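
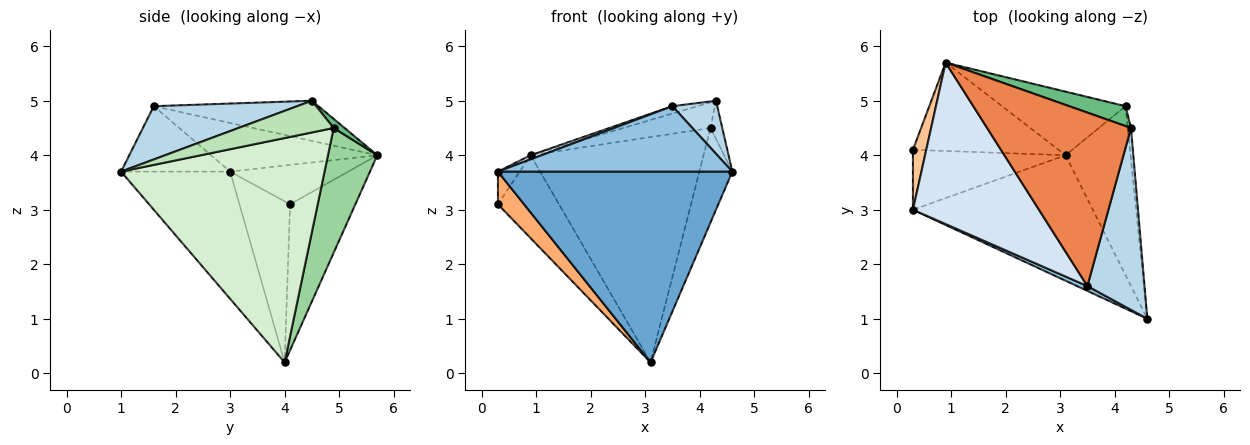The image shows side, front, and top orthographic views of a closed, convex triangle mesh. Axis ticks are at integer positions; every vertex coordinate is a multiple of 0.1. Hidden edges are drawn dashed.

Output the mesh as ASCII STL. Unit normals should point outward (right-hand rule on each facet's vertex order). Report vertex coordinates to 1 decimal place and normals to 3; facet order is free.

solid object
 facet normal -0.362 -0.779 -0.512
  outer loop
   vertex 3.1 4.0 0.2
   vertex 4.6 1.0 3.7
   vertex 0.3 3.0 3.7
  endloop
 endfacet
 facet normal -0.421 -0.905 0.067
  outer loop
   vertex 3.5 1.6 4.9
   vertex 0.3 3.0 3.7
   vertex 4.6 1.0 3.7
  endloop
 endfacet
 facet normal 0.667 -0.209 0.715
  outer loop
   vertex 3.5 1.6 4.9
   vertex 4.6 1.0 3.7
   vertex 4.3 4.5 5.0
  endloop
 endfacet
 facet normal -0.360 -0.024 0.933
  outer loop
   vertex 3.5 1.6 4.9
   vertex 0.9 5.7 4.0
   vertex 0.3 3.0 3.7
  endloop
 endfacet
 facet normal -0.269 0.041 0.962
  outer loop
   vertex 3.5 1.6 4.9
   vertex 4.3 4.5 5.0
   vertex 0.9 5.7 4.0
  endloop
 endfacet
 facet normal -0.680 -0.351 -0.644
  outer loop
   vertex 0.3 4.1 3.1
   vertex 3.1 4.0 0.2
   vertex 0.3 3.0 3.7
  endloop
 endfacet
 facet normal -0.933 0.172 0.316
  outer loop
   vertex 0.3 4.1 3.1
   vertex 0.3 3.0 3.7
   vertex 0.9 5.7 4.0
  endloop
 endfacet
 facet normal -0.590 0.552 -0.589
  outer loop
   vertex 0.3 4.1 3.1
   vertex 0.9 5.7 4.0
   vertex 3.1 4.0 0.2
  endloop
 endfacet
 facet normal 0.098 0.787 0.610
  outer loop
   vertex 4.2 4.9 4.5
   vertex 0.9 5.7 4.0
   vertex 4.3 4.5 5.0
  endloop
 endfacet
 facet normal 0.265 0.928 -0.262
  outer loop
   vertex 4.2 4.9 4.5
   vertex 3.1 4.0 0.2
   vertex 0.9 5.7 4.0
  endloop
 endfacet
 facet normal 0.987 0.122 -0.100
  outer loop
   vertex 4.2 4.9 4.5
   vertex 4.3 4.5 5.0
   vertex 4.6 1.0 3.7
  endloop
 endfacet
 facet normal 0.949 0.154 -0.275
  outer loop
   vertex 4.2 4.9 4.5
   vertex 4.6 1.0 3.7
   vertex 3.1 4.0 0.2
  endloop
 endfacet
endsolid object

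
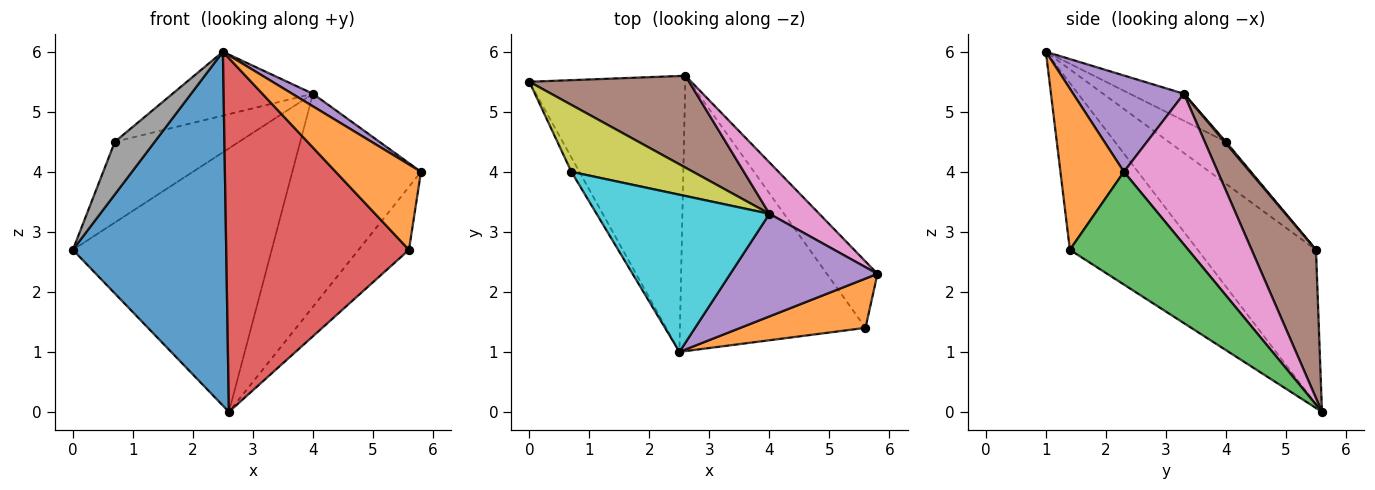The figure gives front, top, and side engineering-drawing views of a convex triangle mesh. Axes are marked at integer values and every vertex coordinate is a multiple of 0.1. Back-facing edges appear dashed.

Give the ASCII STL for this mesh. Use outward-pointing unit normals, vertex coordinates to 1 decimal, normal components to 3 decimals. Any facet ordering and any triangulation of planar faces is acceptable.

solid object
 facet normal -0.520 -0.674 -0.525
  outer loop
   vertex 2.6 5.6 0.0
   vertex 2.5 1.0 6.0
   vertex 0.0 5.5 2.7
  endloop
 endfacet
 facet normal 0.542 -0.728 0.421
  outer loop
   vertex 5.6 1.4 2.7
   vertex 5.8 2.3 4.0
   vertex 2.5 1.0 6.0
  endloop
 endfacet
 facet normal 0.850 0.362 -0.382
  outer loop
   vertex 5.6 1.4 2.7
   vertex 2.6 5.6 0.0
   vertex 5.8 2.3 4.0
  endloop
 endfacet
 facet normal -0.483 -0.691 -0.538
  outer loop
   vertex 5.6 1.4 2.7
   vertex 2.5 1.0 6.0
   vertex 2.6 5.6 0.0
  endloop
 endfacet
 facet normal 0.545 -0.102 0.832
  outer loop
   vertex 4.0 3.3 5.3
   vertex 2.5 1.0 6.0
   vertex 5.8 2.3 4.0
  endloop
 endfacet
 facet normal 0.292 0.903 0.315
  outer loop
   vertex 4.0 3.3 5.3
   vertex 2.6 5.6 0.0
   vertex 0.0 5.5 2.7
  endloop
 endfacet
 facet normal 0.579 0.793 0.191
  outer loop
   vertex 4.0 3.3 5.3
   vertex 5.8 2.3 4.0
   vertex 2.6 5.6 0.0
  endloop
 endfacet
 facet normal -0.811 -0.564 -0.155
  outer loop
   vertex 0.7 4.0 4.5
   vertex 0.0 5.5 2.7
   vertex 2.5 1.0 6.0
  endloop
 endfacet
 facet normal 0.009 0.770 0.638
  outer loop
   vertex 0.7 4.0 4.5
   vertex 4.0 3.3 5.3
   vertex 0.0 5.5 2.7
  endloop
 endfacet
 facet normal -0.143 0.372 0.917
  outer loop
   vertex 0.7 4.0 4.5
   vertex 2.5 1.0 6.0
   vertex 4.0 3.3 5.3
  endloop
 endfacet
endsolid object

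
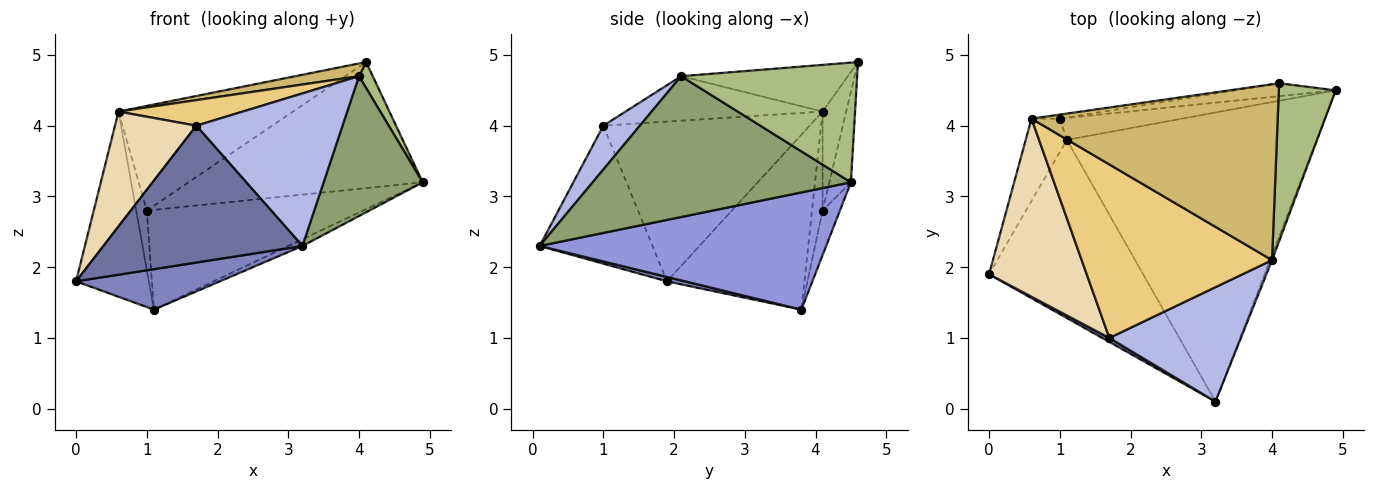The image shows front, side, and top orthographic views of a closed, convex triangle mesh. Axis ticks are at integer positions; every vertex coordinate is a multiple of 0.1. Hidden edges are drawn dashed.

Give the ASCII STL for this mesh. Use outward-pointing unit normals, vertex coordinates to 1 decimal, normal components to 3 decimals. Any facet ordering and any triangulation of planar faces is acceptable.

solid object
 facet normal -0.493 -0.870 0.025
  outer loop
   vertex 1.7 1.0 4.0
   vertex 0.0 1.9 1.8
   vertex 3.2 0.1 2.3
  endloop
 endfacet
 facet normal 0.028 -0.221 -0.975
  outer loop
   vertex 1.1 3.8 1.4
   vertex 3.2 0.1 2.3
   vertex 0.0 1.9 1.8
  endloop
 endfacet
 facet normal 0.425 0.021 -0.905
  outer loop
   vertex 1.1 3.8 1.4
   vertex 4.9 4.5 3.2
   vertex 3.2 0.1 2.3
  endloop
 endfacet
 facet normal 0.196 -0.784 0.588
  outer loop
   vertex 4.0 2.1 4.7
   vertex 1.7 1.0 4.0
   vertex 3.2 0.1 2.3
  endloop
 endfacet
 facet normal 0.934 -0.358 -0.013
  outer loop
   vertex 4.0 2.1 4.7
   vertex 3.2 0.1 2.3
   vertex 4.9 4.5 3.2
  endloop
 endfacet
 facet normal 0.901 -0.070 0.428
  outer loop
   vertex 4.0 2.1 4.7
   vertex 4.9 4.5 3.2
   vertex 4.1 4.6 4.9
  endloop
 endfacet
 facet normal -0.091 0.991 -0.101
  outer loop
   vertex 1.0 4.1 2.8
   vertex 4.1 4.6 4.9
   vertex 4.9 4.5 3.2
  endloop
 endfacet
 facet normal -0.078 0.974 -0.214
  outer loop
   vertex 1.0 4.1 2.8
   vertex 4.9 4.5 3.2
   vertex 1.1 3.8 1.4
  endloop
 endfacet
 facet normal -0.134 0.990 -0.038
  outer loop
   vertex 0.6 4.1 4.2
   vertex 4.1 4.6 4.9
   vertex 1.0 4.1 2.8
  endloop
 endfacet
 facet normal -0.186 -0.071 0.980
  outer loop
   vertex 0.6 4.1 4.2
   vertex 4.0 2.1 4.7
   vertex 4.1 4.6 4.9
  endloop
 endfacet
 facet normal -0.225 -0.142 0.964
  outer loop
   vertex 0.6 4.1 4.2
   vertex 1.7 1.0 4.0
   vertex 4.0 2.1 4.7
  endloop
 endfacet
 facet normal -0.809 -0.319 0.494
  outer loop
   vertex 0.6 4.1 4.2
   vertex 0.0 1.9 1.8
   vertex 1.7 1.0 4.0
  endloop
 endfacet
 facet normal -0.865 0.458 -0.204
  outer loop
   vertex 0.6 4.1 4.2
   vertex 1.1 3.8 1.4
   vertex 0.0 1.9 1.8
  endloop
 endfacet
 facet normal -0.693 0.693 -0.198
  outer loop
   vertex 0.6 4.1 4.2
   vertex 1.0 4.1 2.8
   vertex 1.1 3.8 1.4
  endloop
 endfacet
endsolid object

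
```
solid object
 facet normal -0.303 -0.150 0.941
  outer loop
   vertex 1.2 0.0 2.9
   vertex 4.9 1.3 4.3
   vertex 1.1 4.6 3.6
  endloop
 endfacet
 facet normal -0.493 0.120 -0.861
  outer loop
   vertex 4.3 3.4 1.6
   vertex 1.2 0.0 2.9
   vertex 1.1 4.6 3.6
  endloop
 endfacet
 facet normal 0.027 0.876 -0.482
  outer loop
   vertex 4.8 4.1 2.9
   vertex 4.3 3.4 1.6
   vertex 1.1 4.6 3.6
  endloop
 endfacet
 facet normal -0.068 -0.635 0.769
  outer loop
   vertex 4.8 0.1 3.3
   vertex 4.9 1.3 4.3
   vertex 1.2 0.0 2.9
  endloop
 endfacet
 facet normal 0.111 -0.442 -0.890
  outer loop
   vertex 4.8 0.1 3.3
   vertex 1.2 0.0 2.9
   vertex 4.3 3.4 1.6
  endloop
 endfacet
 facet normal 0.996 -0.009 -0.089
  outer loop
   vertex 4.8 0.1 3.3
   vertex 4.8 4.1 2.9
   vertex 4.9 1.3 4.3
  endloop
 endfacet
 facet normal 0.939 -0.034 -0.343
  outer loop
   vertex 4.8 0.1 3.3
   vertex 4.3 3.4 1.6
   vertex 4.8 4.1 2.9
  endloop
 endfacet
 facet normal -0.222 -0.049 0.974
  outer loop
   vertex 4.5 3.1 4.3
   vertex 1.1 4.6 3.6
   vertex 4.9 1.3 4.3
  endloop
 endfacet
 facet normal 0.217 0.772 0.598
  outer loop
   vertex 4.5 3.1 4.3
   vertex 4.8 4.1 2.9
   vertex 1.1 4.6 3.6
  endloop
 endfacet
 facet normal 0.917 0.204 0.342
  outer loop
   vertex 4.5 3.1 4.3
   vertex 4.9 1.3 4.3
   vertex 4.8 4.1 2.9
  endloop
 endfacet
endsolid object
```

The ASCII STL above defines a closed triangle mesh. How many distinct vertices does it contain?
7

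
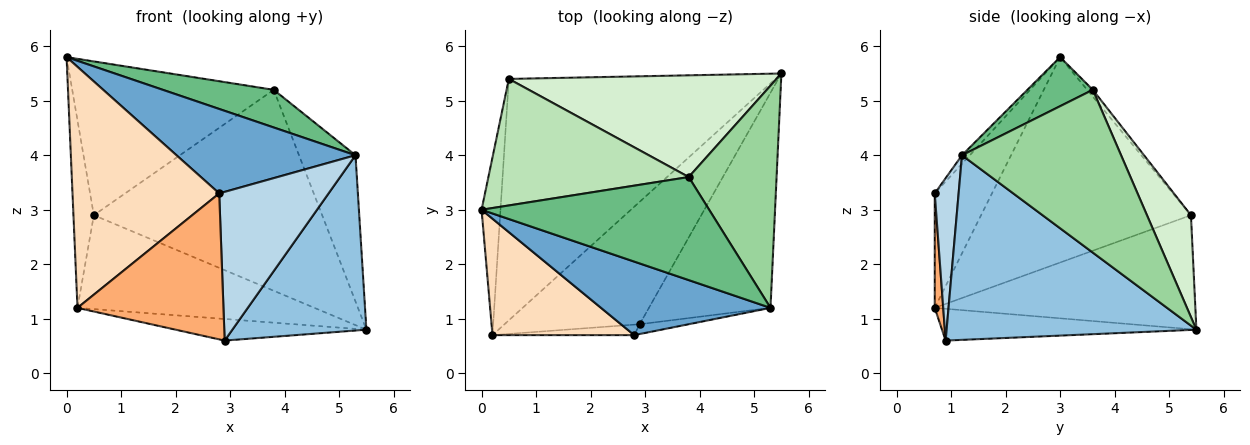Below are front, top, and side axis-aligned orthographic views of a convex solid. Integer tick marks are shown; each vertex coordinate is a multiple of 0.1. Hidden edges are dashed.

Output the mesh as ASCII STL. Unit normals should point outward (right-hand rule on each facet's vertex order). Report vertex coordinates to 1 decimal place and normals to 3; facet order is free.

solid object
 facet normal -0.033 -0.754 0.656
  outer loop
   vertex 5.3 1.2 4.0
   vertex 0.0 3.0 5.8
   vertex 2.8 0.7 3.3
  endloop
 endfacet
 facet normal 0.762 -0.409 -0.502
  outer loop
   vertex 5.3 1.2 4.0
   vertex 2.9 0.9 0.6
   vertex 5.5 5.5 0.8
  endloop
 endfacet
 facet normal 0.213 -0.975 -0.064
  outer loop
   vertex 5.3 1.2 4.0
   vertex 2.8 0.7 3.3
   vertex 2.9 0.9 0.6
  endloop
 endfacet
 facet normal -0.226 0.169 -0.959
  outer loop
   vertex 0.2 0.7 1.2
   vertex 5.5 5.5 0.8
   vertex 2.9 0.9 0.6
  endloop
 endfacet
 facet normal -0.370 0.337 -0.866
  outer loop
   vertex 0.2 0.7 1.2
   vertex 0.5 5.4 2.9
   vertex 5.5 5.5 0.8
  endloop
 endfacet
 facet normal 0.058 -0.996 -0.072
  outer loop
   vertex 0.2 0.7 1.2
   vertex 2.9 0.9 0.6
   vertex 2.8 0.7 3.3
  endloop
 endfacet
 facet normal -0.991 0.096 -0.091
  outer loop
   vertex 0.2 0.7 1.2
   vertex 0.0 3.0 5.8
   vertex 0.5 5.4 2.9
  endloop
 endfacet
 facet normal -0.331 -0.850 0.410
  outer loop
   vertex 0.2 0.7 1.2
   vertex 2.8 0.7 3.3
   vertex 0.0 3.0 5.8
  endloop
 endfacet
 facet normal 0.198 -0.336 0.921
  outer loop
   vertex 3.8 3.6 5.2
   vertex 0.0 3.0 5.8
   vertex 5.3 1.2 4.0
  endloop
 endfacet
 facet normal 0.840 0.298 0.453
  outer loop
   vertex 3.8 3.6 5.2
   vertex 5.3 1.2 4.0
   vertex 5.5 5.5 0.8
  endloop
 endfacet
 facet normal -0.022 0.772 0.635
  outer loop
   vertex 3.8 3.6 5.2
   vertex 0.5 5.4 2.9
   vertex 0.0 3.0 5.8
  endloop
 endfacet
 facet normal 0.169 0.879 0.445
  outer loop
   vertex 3.8 3.6 5.2
   vertex 5.5 5.5 0.8
   vertex 0.5 5.4 2.9
  endloop
 endfacet
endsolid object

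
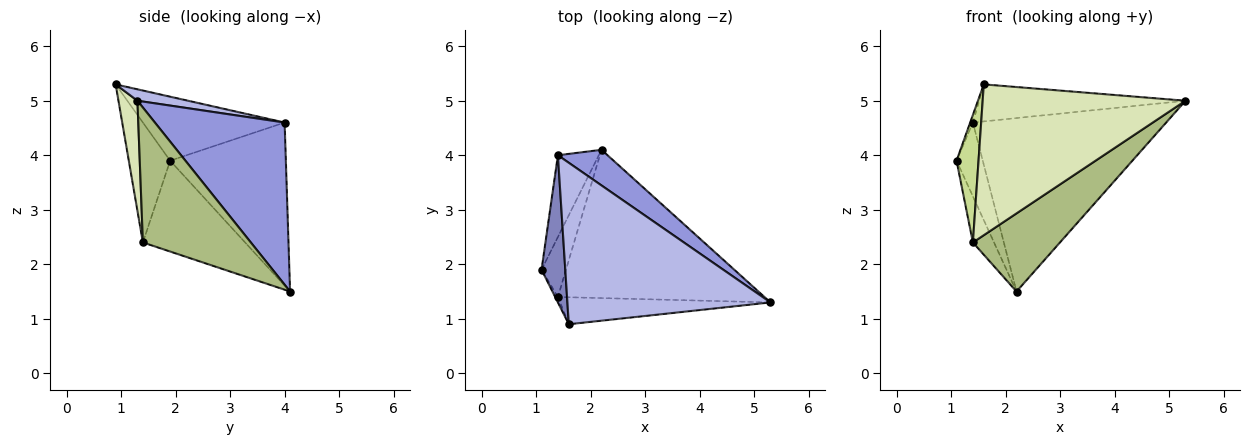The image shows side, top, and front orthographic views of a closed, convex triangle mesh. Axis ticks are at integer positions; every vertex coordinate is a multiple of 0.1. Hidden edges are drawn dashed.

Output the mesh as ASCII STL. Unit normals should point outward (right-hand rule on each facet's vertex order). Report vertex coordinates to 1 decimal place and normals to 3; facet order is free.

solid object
 facet normal -0.947 0.215 -0.238
  outer loop
   vertex 1.4 4.0 4.6
   vertex 2.2 4.1 1.5
   vertex 1.1 1.9 3.9
  endloop
 endfacet
 facet normal -0.937 0.018 0.348
  outer loop
   vertex 1.4 4.0 4.6
   vertex 1.1 1.9 3.9
   vertex 1.6 0.9 5.3
  endloop
 endfacet
 facet normal 0.549 0.818 0.168
  outer loop
   vertex 1.4 4.0 4.6
   vertex 5.3 1.3 5.0
   vertex 2.2 4.1 1.5
  endloop
 endfacet
 facet normal 0.055 0.223 0.973
  outer loop
   vertex 1.4 4.0 4.6
   vertex 1.6 0.9 5.3
   vertex 5.3 1.3 5.0
  endloop
 endfacet
 facet normal -0.947 0.196 -0.255
  outer loop
   vertex 1.4 1.4 2.4
   vertex 1.1 1.9 3.9
   vertex 2.2 4.1 1.5
  endloop
 endfacet
 facet normal 0.500 -0.404 -0.766
  outer loop
   vertex 1.4 1.4 2.4
   vertex 2.2 4.1 1.5
   vertex 5.3 1.3 5.0
  endloop
 endfacet
 facet normal -0.883 -0.469 -0.020
  outer loop
   vertex 1.4 1.4 2.4
   vertex 1.6 0.9 5.3
   vertex 1.1 1.9 3.9
  endloop
 endfacet
 facet normal 0.092 -0.980 -0.175
  outer loop
   vertex 1.4 1.4 2.4
   vertex 5.3 1.3 5.0
   vertex 1.6 0.9 5.3
  endloop
 endfacet
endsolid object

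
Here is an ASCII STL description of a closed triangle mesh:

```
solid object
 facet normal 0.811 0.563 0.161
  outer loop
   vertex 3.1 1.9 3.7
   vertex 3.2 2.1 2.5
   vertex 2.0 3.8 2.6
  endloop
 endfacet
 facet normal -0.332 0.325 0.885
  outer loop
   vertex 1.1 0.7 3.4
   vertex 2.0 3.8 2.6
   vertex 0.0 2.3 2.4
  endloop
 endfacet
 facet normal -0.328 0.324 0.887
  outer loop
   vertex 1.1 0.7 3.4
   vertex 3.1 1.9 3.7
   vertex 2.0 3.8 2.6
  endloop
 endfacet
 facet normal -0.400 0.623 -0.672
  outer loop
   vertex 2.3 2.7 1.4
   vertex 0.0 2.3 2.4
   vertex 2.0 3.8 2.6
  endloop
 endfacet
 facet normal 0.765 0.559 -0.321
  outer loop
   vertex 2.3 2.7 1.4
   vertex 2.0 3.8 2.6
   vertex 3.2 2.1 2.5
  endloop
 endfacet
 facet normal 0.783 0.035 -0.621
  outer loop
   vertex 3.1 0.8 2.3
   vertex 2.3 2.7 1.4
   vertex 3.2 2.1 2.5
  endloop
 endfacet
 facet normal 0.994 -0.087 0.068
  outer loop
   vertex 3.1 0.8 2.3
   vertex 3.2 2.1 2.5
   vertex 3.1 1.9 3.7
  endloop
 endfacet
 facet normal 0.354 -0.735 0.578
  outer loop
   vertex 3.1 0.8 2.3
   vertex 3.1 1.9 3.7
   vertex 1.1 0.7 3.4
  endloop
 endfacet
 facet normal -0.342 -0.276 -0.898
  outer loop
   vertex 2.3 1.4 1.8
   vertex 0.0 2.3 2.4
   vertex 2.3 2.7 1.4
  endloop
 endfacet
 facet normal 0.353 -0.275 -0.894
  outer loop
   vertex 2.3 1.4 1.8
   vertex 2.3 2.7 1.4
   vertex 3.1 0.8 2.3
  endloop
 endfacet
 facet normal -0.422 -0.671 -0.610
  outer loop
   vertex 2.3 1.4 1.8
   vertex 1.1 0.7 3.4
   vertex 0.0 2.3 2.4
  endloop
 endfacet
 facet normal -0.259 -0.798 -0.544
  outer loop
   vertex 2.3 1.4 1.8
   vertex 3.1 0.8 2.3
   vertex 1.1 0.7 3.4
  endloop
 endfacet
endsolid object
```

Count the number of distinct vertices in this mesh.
8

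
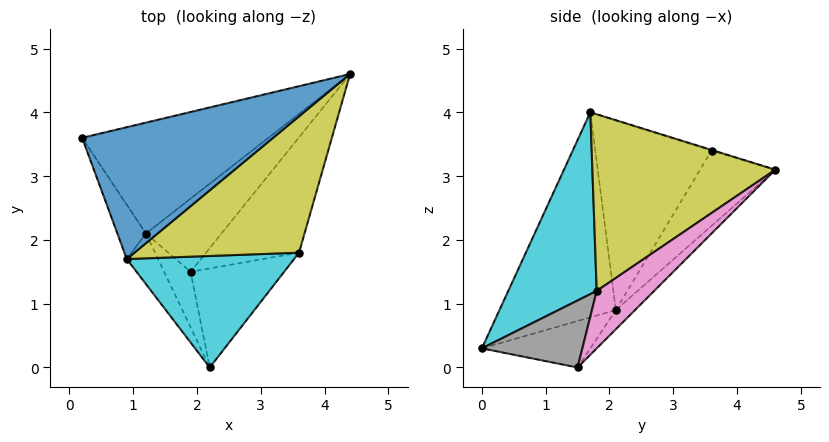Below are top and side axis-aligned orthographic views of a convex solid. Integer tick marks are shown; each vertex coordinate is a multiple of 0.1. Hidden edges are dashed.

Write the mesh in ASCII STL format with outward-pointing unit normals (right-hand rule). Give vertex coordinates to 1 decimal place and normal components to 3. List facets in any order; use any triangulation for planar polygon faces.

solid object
 facet normal -0.003 0.300 0.954
  outer loop
   vertex 0.9 1.7 4.0
   vertex 4.4 4.6 3.1
   vertex 0.2 3.6 3.4
  endloop
 endfacet
 facet normal -0.229 0.792 -0.567
  outer loop
   vertex 1.2 2.1 0.9
   vertex 0.2 3.6 3.4
   vertex 4.4 4.6 3.1
  endloop
 endfacet
 facet normal -0.160 0.759 -0.631
  outer loop
   vertex 1.2 2.1 0.9
   vertex 4.4 4.6 3.1
   vertex 1.9 1.5 0.0
  endloop
 endfacet
 facet normal -0.839 -0.263 -0.477
  outer loop
   vertex 1.2 2.1 0.9
   vertex 1.9 1.5 0.0
   vertex 2.2 0.0 0.3
  endloop
 endfacet
 facet normal -0.915 -0.380 -0.138
  outer loop
   vertex 1.2 2.1 0.9
   vertex 0.9 1.7 4.0
   vertex 0.2 3.6 3.4
  endloop
 endfacet
 facet normal -0.909 -0.393 -0.139
  outer loop
   vertex 1.2 2.1 0.9
   vertex 2.2 0.0 0.3
   vertex 0.9 1.7 4.0
  endloop
 endfacet
 facet normal 0.483 0.393 -0.782
  outer loop
   vertex 3.6 1.8 1.2
   vertex 1.9 1.5 0.0
   vertex 4.4 4.6 3.1
  endloop
 endfacet
 facet normal 0.581 -0.046 -0.812
  outer loop
   vertex 3.6 1.8 1.2
   vertex 2.2 0.0 0.3
   vertex 1.9 1.5 0.0
  endloop
 endfacet
 facet normal 0.607 -0.558 0.566
  outer loop
   vertex 3.6 1.8 1.2
   vertex 4.4 4.6 3.1
   vertex 0.9 1.7 4.0
  endloop
 endfacet
 facet normal 0.544 -0.673 0.501
  outer loop
   vertex 3.6 1.8 1.2
   vertex 0.9 1.7 4.0
   vertex 2.2 0.0 0.3
  endloop
 endfacet
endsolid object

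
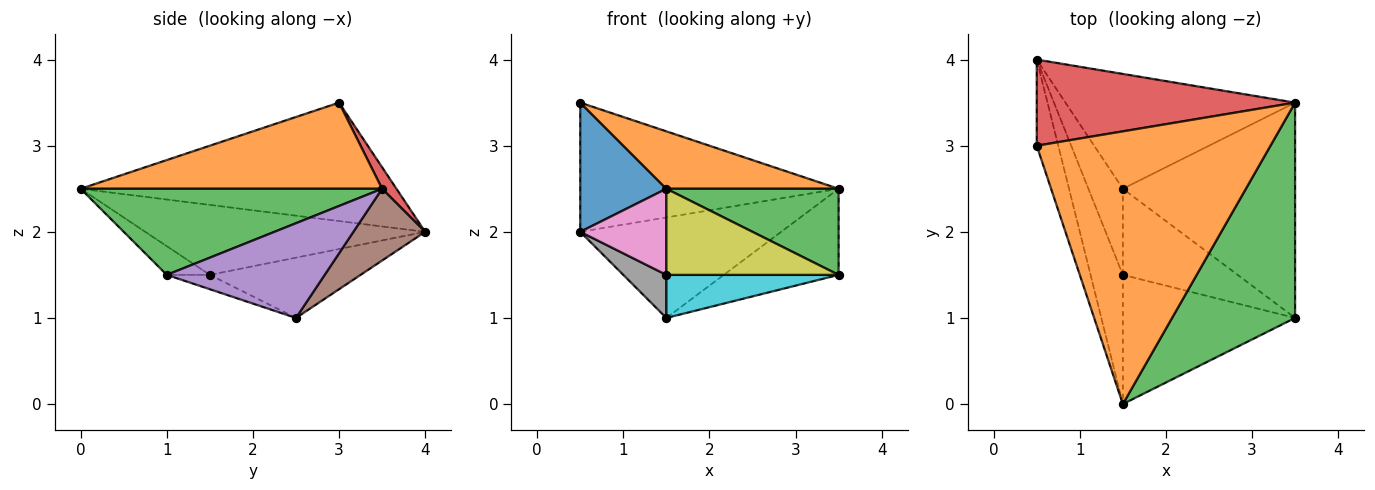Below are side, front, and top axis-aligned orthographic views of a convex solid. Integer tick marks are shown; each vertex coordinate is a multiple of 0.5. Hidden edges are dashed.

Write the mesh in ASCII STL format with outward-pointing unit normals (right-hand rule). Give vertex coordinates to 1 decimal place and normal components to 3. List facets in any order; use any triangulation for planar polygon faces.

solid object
 facet normal -0.950 -0.259 -0.173
  outer loop
   vertex 0.5 4.0 2.0
   vertex 1.5 0.0 2.5
   vertex 0.5 3.0 3.5
  endloop
 endfacet
 facet normal 0.339 -0.194 0.921
  outer loop
   vertex 3.5 3.5 2.5
   vertex 0.5 3.0 3.5
   vertex 1.5 0.0 2.5
  endloop
 endfacet
 facet normal 0.545 -0.311 0.778
  outer loop
   vertex 3.5 3.5 2.5
   vertex 1.5 0.0 2.5
   vertex 3.5 1.0 1.5
  endloop
 endfacet
 facet normal 0.046 0.831 0.554
  outer loop
   vertex 3.5 3.5 2.5
   vertex 0.5 4.0 2.0
   vertex 0.5 3.0 3.5
  endloop
 endfacet
 facet normal 0.455 0.331 -0.827
  outer loop
   vertex 3.5 3.5 2.5
   vertex 3.5 1.0 1.5
   vertex 1.5 2.5 1.0
  endloop
 endfacet
 facet normal 0.229 0.641 -0.733
  outer loop
   vertex 3.5 3.5 2.5
   vertex 1.5 2.5 1.0
   vertex 0.5 4.0 2.0
  endloop
 endfacet
 facet normal -0.874 -0.269 -0.404
  outer loop
   vertex 1.5 1.5 1.5
   vertex 1.5 0.0 2.5
   vertex 0.5 4.0 2.0
  endloop
 endfacet
 facet normal -0.843 -0.241 -0.482
  outer loop
   vertex 1.5 1.5 1.5
   vertex 0.5 4.0 2.0
   vertex 1.5 2.5 1.0
  endloop
 endfacet
 facet normal -0.137 -0.549 -0.824
  outer loop
   vertex 1.5 1.5 1.5
   vertex 3.5 1.0 1.5
   vertex 1.5 0.0 2.5
  endloop
 endfacet
 facet normal -0.111 -0.444 -0.889
  outer loop
   vertex 1.5 1.5 1.5
   vertex 1.5 2.5 1.0
   vertex 3.5 1.0 1.5
  endloop
 endfacet
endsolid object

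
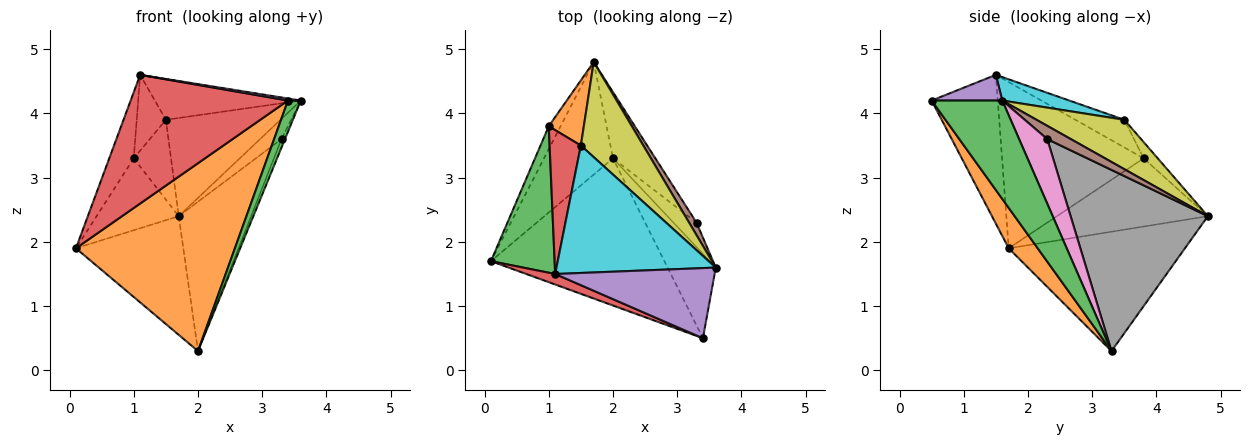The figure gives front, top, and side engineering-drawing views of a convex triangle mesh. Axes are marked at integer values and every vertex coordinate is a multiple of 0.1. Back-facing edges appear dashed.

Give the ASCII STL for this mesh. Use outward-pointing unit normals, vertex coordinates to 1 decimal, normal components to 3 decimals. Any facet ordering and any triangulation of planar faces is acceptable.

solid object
 facet normal -0.766 0.467 -0.443
  outer loop
   vertex 2.0 3.3 0.3
   vertex 0.1 1.7 1.9
   vertex 1.7 4.8 2.4
  endloop
 endfacet
 facet normal 0.142 -0.779 -0.610
  outer loop
   vertex 3.4 0.5 4.2
   vertex 0.1 1.7 1.9
   vertex 2.0 3.3 0.3
  endloop
 endfacet
 facet normal 0.886 -0.161 -0.434
  outer loop
   vertex 3.4 0.5 4.2
   vertex 2.0 3.3 0.3
   vertex 3.6 1.6 4.2
  endloop
 endfacet
 facet normal -0.387 -0.919 0.075
  outer loop
   vertex 3.4 0.5 4.2
   vertex 1.1 1.5 4.6
   vertex 0.1 1.7 1.9
  endloop
 endfacet
 facet normal 0.159 -0.029 0.987
  outer loop
   vertex 3.4 0.5 4.2
   vertex 3.6 1.6 4.2
   vertex 1.1 1.5 4.6
  endloop
 endfacet
 facet normal 0.683 0.621 0.383
  outer loop
   vertex 3.3 2.3 3.6
   vertex 1.7 4.8 2.4
   vertex 3.6 1.6 4.2
  endloop
 endfacet
 facet normal 0.936 0.115 -0.334
  outer loop
   vertex 3.3 2.3 3.6
   vertex 3.6 1.6 4.2
   vertex 2.0 3.3 0.3
  endloop
 endfacet
 facet normal 0.866 0.457 -0.203
  outer loop
   vertex 3.3 2.3 3.6
   vertex 2.0 3.3 0.3
   vertex 1.7 4.8 2.4
  endloop
 endfacet
 facet normal 0.482 0.629 0.610
  outer loop
   vertex 1.5 3.5 3.9
   vertex 3.6 1.6 4.2
   vertex 1.7 4.8 2.4
  endloop
 endfacet
 facet normal 0.139 0.302 0.943
  outer loop
   vertex 1.5 3.5 3.9
   vertex 1.1 1.5 4.6
   vertex 3.6 1.6 4.2
  endloop
 endfacet
 facet normal -0.868 0.472 -0.150
  outer loop
   vertex 1.0 3.8 3.3
   vertex 1.7 4.8 2.4
   vertex 0.1 1.7 1.9
  endloop
 endfacet
 facet normal -0.282 0.743 0.607
  outer loop
   vertex 1.0 3.8 3.3
   vertex 1.5 3.5 3.9
   vertex 1.7 4.8 2.4
  endloop
 endfacet
 facet normal -0.922 0.160 0.353
  outer loop
   vertex 1.0 3.8 3.3
   vertex 0.1 1.7 1.9
   vertex 1.1 1.5 4.6
  endloop
 endfacet
 facet normal -0.616 0.367 0.697
  outer loop
   vertex 1.0 3.8 3.3
   vertex 1.1 1.5 4.6
   vertex 1.5 3.5 3.9
  endloop
 endfacet
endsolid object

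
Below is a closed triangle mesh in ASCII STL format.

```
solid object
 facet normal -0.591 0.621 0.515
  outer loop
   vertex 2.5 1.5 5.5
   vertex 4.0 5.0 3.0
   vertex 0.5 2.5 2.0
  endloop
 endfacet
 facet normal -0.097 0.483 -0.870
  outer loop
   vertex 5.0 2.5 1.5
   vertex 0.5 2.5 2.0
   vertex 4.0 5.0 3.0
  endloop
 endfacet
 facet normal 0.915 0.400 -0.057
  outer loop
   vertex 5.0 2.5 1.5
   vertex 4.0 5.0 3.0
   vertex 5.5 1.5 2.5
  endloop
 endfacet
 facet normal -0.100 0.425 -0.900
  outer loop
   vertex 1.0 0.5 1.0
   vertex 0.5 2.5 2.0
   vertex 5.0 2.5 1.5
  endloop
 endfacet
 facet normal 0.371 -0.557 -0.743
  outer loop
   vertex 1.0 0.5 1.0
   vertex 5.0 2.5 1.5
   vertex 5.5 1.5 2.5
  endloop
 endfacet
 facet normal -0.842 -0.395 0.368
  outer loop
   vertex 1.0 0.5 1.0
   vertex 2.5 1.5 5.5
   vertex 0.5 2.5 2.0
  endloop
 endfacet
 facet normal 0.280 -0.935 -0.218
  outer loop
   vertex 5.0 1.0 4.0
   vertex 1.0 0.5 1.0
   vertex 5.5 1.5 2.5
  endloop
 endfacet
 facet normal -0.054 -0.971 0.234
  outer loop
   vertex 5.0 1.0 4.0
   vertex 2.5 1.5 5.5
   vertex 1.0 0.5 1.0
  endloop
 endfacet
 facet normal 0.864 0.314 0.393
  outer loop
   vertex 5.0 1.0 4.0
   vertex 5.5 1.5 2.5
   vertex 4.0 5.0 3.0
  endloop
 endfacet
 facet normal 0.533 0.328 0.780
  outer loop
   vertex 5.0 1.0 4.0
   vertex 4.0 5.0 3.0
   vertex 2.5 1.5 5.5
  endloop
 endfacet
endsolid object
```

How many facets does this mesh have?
10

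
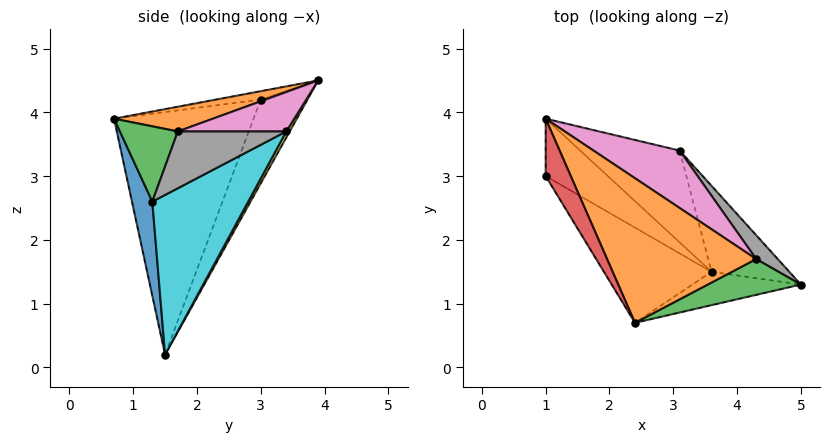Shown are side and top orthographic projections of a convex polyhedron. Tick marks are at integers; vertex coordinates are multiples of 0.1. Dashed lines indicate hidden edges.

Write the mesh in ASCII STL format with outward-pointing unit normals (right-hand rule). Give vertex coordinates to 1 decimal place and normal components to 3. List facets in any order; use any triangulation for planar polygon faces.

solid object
 facet normal 0.143 -0.976 -0.165
  outer loop
   vertex 3.6 1.5 0.2
   vertex 5.0 1.3 2.6
   vertex 2.4 0.7 3.9
  endloop
 endfacet
 facet normal 0.163 -0.113 0.980
  outer loop
   vertex 4.3 1.7 3.7
   vertex 1.0 3.9 4.5
   vertex 2.4 0.7 3.9
  endloop
 endfacet
 facet normal 0.436 -0.720 0.539
  outer loop
   vertex 4.3 1.7 3.7
   vertex 2.4 0.7 3.9
   vertex 5.0 1.3 2.6
  endloop
 endfacet
 facet normal -0.302 -0.302 0.905
  outer loop
   vertex 1.0 3.0 4.2
   vertex 2.4 0.7 3.9
   vertex 1.0 3.9 4.5
  endloop
 endfacet
 facet normal -0.787 0.195 -0.585
  outer loop
   vertex 1.0 3.0 4.2
   vertex 1.0 3.9 4.5
   vertex 3.6 1.5 0.2
  endloop
 endfacet
 facet normal -0.816 -0.450 -0.362
  outer loop
   vertex 1.0 3.0 4.2
   vertex 3.6 1.5 0.2
   vertex 2.4 0.7 3.9
  endloop
 endfacet
 facet normal 0.399 0.282 0.872
  outer loop
   vertex 3.1 3.4 3.7
   vertex 1.0 3.9 4.5
   vertex 4.3 1.7 3.7
  endloop
 endfacet
 facet normal 0.780 0.551 0.296
  outer loop
   vertex 3.1 3.4 3.7
   vertex 4.3 1.7 3.7
   vertex 5.0 1.3 2.6
  endloop
 endfacet
 facet normal 0.029 0.880 -0.474
  outer loop
   vertex 3.1 3.4 3.7
   vertex 3.6 1.5 0.2
   vertex 1.0 3.9 4.5
  endloop
 endfacet
 facet normal 0.622 0.722 -0.303
  outer loop
   vertex 3.1 3.4 3.7
   vertex 5.0 1.3 2.6
   vertex 3.6 1.5 0.2
  endloop
 endfacet
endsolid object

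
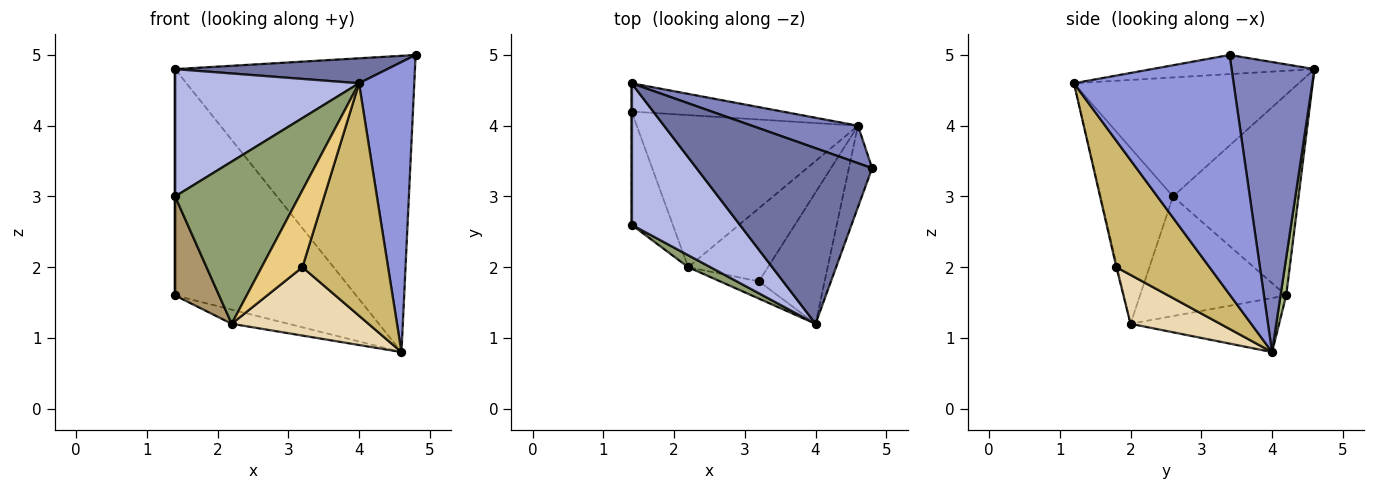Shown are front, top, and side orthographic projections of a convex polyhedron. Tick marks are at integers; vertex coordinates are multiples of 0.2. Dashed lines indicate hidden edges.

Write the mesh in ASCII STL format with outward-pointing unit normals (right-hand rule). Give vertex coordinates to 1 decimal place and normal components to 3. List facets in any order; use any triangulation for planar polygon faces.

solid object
 facet normal -0.107 -0.140 0.984
  outer loop
   vertex 4.0 1.2 4.6
   vertex 4.8 3.4 5.0
   vertex 1.4 4.6 4.8
  endloop
 endfacet
 facet normal 0.324 0.939 0.119
  outer loop
   vertex 4.6 4.0 0.8
   vertex 1.4 4.6 4.8
   vertex 4.8 3.4 5.0
  endloop
 endfacet
 facet normal 0.941 -0.326 -0.091
  outer loop
   vertex 4.6 4.0 0.8
   vertex 4.8 3.4 5.0
   vertex 4.0 1.2 4.6
  endloop
 endfacet
 facet normal -0.633 -0.518 0.575
  outer loop
   vertex 1.4 2.6 3.0
   vertex 4.0 1.2 4.6
   vertex 1.4 4.6 4.8
  endloop
 endfacet
 facet normal -0.503 -0.862 0.064
  outer loop
   vertex 1.4 2.6 3.0
   vertex 2.2 2.0 1.2
   vertex 4.0 1.2 4.6
  endloop
 endfacet
 facet normal 0.031 0.992 -0.124
  outer loop
   vertex 1.4 4.2 1.6
   vertex 1.4 4.6 4.8
   vertex 4.6 4.0 0.8
  endloop
 endfacet
 facet normal -0.236 0.090 -0.968
  outer loop
   vertex 1.4 4.2 1.6
   vertex 4.6 4.0 0.8
   vertex 2.2 2.0 1.2
  endloop
 endfacet
 facet normal -1.000 0.000 0.000
  outer loop
   vertex 1.4 4.2 1.6
   vertex 1.4 2.6 3.0
   vertex 1.4 4.6 4.8
  endloop
 endfacet
 facet normal -0.909 -0.274 -0.313
  outer loop
   vertex 1.4 4.2 1.6
   vertex 2.2 2.0 1.2
   vertex 1.4 2.6 3.0
  endloop
 endfacet
 facet normal 0.687 -0.632 -0.357
  outer loop
   vertex 3.2 1.8 2.0
   vertex 4.6 4.0 0.8
   vertex 4.0 1.2 4.6
  endloop
 endfacet
 facet normal -0.020 -0.976 -0.219
  outer loop
   vertex 3.2 1.8 2.0
   vertex 4.0 1.2 4.6
   vertex 2.2 2.0 1.2
  endloop
 endfacet
 facet normal 0.409 -0.624 -0.667
  outer loop
   vertex 3.2 1.8 2.0
   vertex 2.2 2.0 1.2
   vertex 4.6 4.0 0.8
  endloop
 endfacet
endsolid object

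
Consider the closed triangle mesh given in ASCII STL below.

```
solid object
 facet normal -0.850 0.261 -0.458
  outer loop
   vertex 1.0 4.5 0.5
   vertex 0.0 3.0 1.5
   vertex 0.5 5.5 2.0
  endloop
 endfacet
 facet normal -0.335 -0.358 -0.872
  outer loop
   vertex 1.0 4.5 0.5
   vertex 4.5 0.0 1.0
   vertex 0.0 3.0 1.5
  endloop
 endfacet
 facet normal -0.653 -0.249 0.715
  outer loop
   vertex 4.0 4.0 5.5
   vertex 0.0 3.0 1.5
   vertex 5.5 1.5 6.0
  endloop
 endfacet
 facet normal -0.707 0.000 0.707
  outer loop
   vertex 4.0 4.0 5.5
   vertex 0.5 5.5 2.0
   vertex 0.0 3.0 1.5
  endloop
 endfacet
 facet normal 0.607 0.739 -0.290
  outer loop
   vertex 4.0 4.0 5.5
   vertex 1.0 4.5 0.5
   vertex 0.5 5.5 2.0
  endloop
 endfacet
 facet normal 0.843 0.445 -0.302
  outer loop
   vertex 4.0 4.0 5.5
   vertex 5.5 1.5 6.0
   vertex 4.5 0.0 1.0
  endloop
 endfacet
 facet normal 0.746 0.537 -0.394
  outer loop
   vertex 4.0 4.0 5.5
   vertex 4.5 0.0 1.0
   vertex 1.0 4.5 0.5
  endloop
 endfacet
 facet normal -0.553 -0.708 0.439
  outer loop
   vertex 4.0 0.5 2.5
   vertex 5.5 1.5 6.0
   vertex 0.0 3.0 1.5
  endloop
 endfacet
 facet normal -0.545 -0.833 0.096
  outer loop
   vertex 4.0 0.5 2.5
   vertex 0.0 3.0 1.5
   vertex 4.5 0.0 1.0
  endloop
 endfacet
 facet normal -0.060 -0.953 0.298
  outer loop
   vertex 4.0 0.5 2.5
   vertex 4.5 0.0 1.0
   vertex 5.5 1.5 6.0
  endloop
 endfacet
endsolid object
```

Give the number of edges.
15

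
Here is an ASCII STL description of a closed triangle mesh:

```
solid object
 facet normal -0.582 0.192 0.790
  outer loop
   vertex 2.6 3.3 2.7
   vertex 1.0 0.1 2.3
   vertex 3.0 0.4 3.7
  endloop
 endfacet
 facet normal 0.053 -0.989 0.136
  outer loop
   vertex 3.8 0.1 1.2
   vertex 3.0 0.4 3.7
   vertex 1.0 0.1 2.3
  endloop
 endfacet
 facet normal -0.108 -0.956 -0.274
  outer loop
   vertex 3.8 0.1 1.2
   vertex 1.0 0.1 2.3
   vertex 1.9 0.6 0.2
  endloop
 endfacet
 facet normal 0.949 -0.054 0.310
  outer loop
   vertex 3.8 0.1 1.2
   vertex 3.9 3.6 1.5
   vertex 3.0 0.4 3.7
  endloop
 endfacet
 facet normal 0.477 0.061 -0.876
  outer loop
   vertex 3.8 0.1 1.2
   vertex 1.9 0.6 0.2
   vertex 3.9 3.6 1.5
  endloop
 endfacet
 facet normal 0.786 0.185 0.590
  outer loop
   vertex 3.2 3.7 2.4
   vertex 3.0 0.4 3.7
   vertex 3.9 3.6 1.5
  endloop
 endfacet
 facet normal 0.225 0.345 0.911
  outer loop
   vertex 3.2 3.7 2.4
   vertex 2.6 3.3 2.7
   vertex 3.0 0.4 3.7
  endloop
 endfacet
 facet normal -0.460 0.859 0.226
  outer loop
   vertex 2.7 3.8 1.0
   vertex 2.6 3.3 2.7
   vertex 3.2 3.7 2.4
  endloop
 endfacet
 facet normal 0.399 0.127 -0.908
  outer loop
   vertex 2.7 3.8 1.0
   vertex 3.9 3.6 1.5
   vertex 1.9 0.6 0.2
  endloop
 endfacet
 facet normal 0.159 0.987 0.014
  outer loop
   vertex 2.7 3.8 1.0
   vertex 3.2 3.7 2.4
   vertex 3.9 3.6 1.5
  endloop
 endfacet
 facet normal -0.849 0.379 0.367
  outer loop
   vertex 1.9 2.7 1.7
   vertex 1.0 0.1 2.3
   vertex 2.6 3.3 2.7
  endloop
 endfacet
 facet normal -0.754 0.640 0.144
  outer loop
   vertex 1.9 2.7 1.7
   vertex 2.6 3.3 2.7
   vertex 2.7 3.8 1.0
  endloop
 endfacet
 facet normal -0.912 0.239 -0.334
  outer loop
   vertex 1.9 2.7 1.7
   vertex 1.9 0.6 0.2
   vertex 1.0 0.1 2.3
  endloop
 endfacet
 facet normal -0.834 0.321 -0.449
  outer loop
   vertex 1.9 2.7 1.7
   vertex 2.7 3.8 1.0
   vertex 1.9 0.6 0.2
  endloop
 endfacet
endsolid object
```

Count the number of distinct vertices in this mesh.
9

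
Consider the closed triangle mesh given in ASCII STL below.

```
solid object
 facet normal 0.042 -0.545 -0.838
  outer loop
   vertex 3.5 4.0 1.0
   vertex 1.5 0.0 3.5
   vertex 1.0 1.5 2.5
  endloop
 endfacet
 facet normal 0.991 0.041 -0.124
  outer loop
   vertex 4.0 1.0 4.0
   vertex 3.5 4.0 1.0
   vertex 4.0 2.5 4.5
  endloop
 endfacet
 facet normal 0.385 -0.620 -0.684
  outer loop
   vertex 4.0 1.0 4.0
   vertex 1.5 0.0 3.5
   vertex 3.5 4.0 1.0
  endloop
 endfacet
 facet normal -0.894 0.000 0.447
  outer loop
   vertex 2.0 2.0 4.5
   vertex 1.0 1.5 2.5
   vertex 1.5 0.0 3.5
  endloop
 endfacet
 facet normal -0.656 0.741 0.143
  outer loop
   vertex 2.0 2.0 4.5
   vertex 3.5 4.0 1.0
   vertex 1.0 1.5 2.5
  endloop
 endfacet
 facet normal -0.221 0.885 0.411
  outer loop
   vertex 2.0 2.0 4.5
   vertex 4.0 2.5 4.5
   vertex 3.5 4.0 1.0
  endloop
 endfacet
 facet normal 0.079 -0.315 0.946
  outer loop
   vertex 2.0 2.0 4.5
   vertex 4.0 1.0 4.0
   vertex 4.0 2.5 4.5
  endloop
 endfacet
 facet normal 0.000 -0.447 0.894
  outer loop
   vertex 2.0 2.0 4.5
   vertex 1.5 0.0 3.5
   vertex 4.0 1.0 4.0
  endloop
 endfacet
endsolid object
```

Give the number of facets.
8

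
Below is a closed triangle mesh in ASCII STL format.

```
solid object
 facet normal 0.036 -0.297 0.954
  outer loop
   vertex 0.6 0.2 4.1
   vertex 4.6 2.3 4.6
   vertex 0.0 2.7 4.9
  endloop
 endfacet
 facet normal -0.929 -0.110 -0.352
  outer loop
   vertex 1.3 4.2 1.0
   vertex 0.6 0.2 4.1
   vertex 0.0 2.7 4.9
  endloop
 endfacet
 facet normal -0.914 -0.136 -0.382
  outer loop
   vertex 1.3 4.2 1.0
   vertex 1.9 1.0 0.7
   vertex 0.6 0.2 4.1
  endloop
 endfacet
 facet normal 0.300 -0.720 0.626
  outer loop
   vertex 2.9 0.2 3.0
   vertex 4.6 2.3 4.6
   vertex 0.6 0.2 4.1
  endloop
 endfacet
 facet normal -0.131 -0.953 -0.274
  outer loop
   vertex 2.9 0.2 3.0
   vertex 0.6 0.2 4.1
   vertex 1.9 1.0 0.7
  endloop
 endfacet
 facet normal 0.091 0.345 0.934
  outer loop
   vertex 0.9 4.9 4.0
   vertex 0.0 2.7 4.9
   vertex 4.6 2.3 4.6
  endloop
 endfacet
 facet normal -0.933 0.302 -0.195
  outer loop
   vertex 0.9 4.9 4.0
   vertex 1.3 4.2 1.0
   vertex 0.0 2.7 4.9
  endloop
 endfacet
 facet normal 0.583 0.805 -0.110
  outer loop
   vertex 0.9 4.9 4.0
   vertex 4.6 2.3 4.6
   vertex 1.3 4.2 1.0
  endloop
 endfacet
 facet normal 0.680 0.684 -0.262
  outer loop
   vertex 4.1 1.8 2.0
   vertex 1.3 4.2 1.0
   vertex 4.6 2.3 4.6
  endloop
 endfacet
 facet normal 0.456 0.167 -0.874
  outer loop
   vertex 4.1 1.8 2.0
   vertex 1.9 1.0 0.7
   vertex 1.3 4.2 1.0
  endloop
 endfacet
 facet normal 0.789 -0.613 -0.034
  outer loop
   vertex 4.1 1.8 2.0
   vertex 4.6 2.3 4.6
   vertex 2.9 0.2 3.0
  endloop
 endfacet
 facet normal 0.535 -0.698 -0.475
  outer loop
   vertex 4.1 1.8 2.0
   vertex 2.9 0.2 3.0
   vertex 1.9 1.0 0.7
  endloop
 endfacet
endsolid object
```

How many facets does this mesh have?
12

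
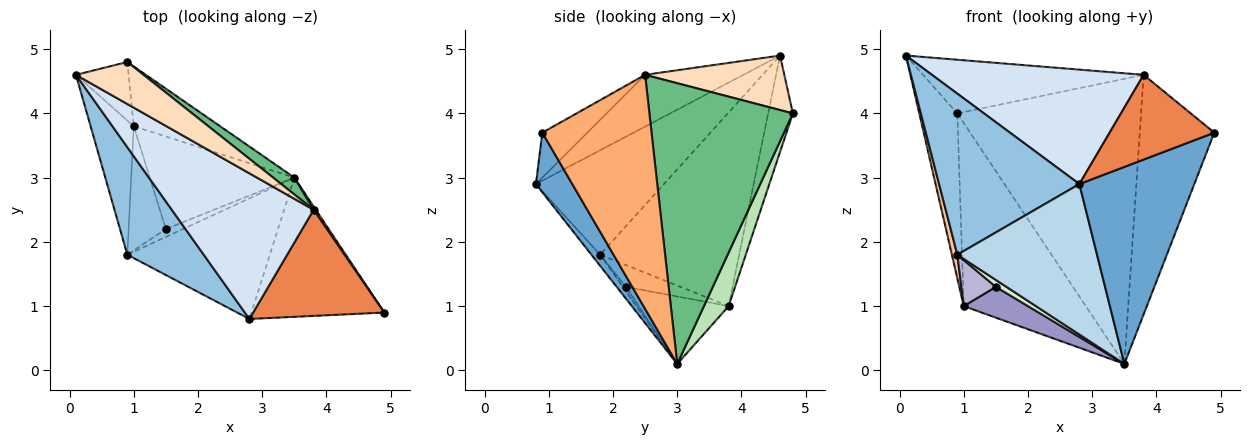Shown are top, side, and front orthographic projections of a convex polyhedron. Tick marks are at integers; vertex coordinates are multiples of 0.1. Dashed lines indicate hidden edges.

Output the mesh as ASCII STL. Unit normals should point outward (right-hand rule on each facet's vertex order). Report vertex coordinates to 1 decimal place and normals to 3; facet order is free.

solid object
 facet normal 0.250 -0.791 -0.559
  outer loop
   vertex 3.5 3.0 0.1
   vertex 4.9 0.9 3.7
   vertex 2.8 0.8 2.9
  endloop
 endfacet
 facet normal -0.605 -0.662 0.442
  outer loop
   vertex 0.9 1.8 1.8
   vertex 2.8 0.8 2.9
   vertex 0.1 4.6 4.9
  endloop
 endfacet
 facet normal -0.049 -0.779 -0.625
  outer loop
   vertex 0.9 1.8 1.8
   vertex 3.5 3.0 0.1
   vertex 2.8 0.8 2.9
  endloop
 endfacet
 facet normal -0.276 -0.594 0.756
  outer loop
   vertex 3.8 2.5 4.6
   vertex 0.1 4.6 4.9
   vertex 2.8 0.8 2.9
  endloop
 endfacet
 facet normal -0.259 -0.603 0.755
  outer loop
   vertex 3.8 2.5 4.6
   vertex 2.8 0.8 2.9
   vertex 4.9 0.9 3.7
  endloop
 endfacet
 facet normal 0.826 0.564 0.008
  outer loop
   vertex 3.8 2.5 4.6
   vertex 4.9 0.9 3.7
   vertex 3.5 3.0 0.1
  endloop
 endfacet
 facet normal -0.975 -0.038 -0.217
  outer loop
   vertex 1.0 3.8 1.0
   vertex 0.9 1.8 1.8
   vertex 0.1 4.6 4.9
  endloop
 endfacet
 facet normal 0.445 0.705 0.552
  outer loop
   vertex 0.9 4.8 4.0
   vertex 0.1 4.6 4.9
   vertex 3.8 2.5 4.6
  endloop
 endfacet
 facet normal 0.615 0.787 0.046
  outer loop
   vertex 0.9 4.8 4.0
   vertex 3.8 2.5 4.6
   vertex 3.5 3.0 0.1
  endloop
 endfacet
 facet normal -0.522 0.804 -0.285
  outer loop
   vertex 0.9 4.8 4.0
   vertex 1.0 3.8 1.0
   vertex 0.1 4.6 4.9
  endloop
 endfacet
 facet normal 0.189 0.933 -0.305
  outer loop
   vertex 0.9 4.8 4.0
   vertex 3.5 3.0 0.1
   vertex 1.0 3.8 1.0
  endloop
 endfacet
 facet normal -0.185 -0.647 -0.740
  outer loop
   vertex 1.5 2.2 1.3
   vertex 3.5 3.0 0.1
   vertex 0.9 1.8 1.8
  endloop
 endfacet
 facet normal -0.405 -0.289 -0.867
  outer loop
   vertex 1.5 2.2 1.3
   vertex 1.0 3.8 1.0
   vertex 3.5 3.0 0.1
  endloop
 endfacet
 facet normal -0.482 -0.305 -0.822
  outer loop
   vertex 1.5 2.2 1.3
   vertex 0.9 1.8 1.8
   vertex 1.0 3.8 1.0
  endloop
 endfacet
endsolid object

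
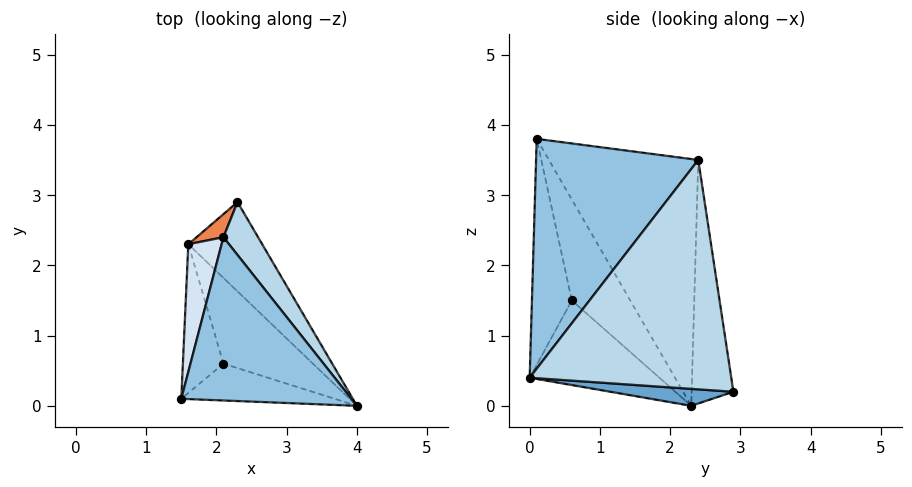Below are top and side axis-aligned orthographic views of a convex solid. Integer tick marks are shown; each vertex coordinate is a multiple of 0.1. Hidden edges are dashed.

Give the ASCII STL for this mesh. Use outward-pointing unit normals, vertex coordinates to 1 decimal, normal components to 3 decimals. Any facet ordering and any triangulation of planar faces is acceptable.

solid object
 facet normal 0.223 0.064 -0.973
  outer loop
   vertex 1.6 2.3 0.0
   vertex 2.3 2.9 0.2
   vertex 4.0 0.0 0.4
  endloop
 endfacet
 facet normal 0.797 -0.131 0.590
  outer loop
   vertex 2.1 2.4 3.5
   vertex 1.5 0.1 3.8
   vertex 4.0 0.0 0.4
  endloop
 endfacet
 facet normal 0.852 0.508 0.129
  outer loop
   vertex 2.1 2.4 3.5
   vertex 4.0 0.0 0.4
   vertex 2.3 2.9 0.2
  endloop
 endfacet
 facet normal -0.955 0.266 0.129
  outer loop
   vertex 2.1 2.4 3.5
   vertex 1.6 2.3 0.0
   vertex 1.5 0.1 3.8
  endloop
 endfacet
 facet normal -0.661 0.747 0.073
  outer loop
   vertex 2.1 2.4 3.5
   vertex 2.3 2.9 0.2
   vertex 1.6 2.3 0.0
  endloop
 endfacet
 facet normal -0.440 -0.847 -0.299
  outer loop
   vertex 2.1 0.6 1.5
   vertex 4.0 0.0 0.4
   vertex 1.5 0.1 3.8
  endloop
 endfacet
 facet normal -0.795 -0.516 -0.319
  outer loop
   vertex 2.1 0.6 1.5
   vertex 1.5 0.1 3.8
   vertex 1.6 2.3 0.0
  endloop
 endfacet
 facet normal -0.525 -0.645 -0.556
  outer loop
   vertex 2.1 0.6 1.5
   vertex 1.6 2.3 0.0
   vertex 4.0 0.0 0.4
  endloop
 endfacet
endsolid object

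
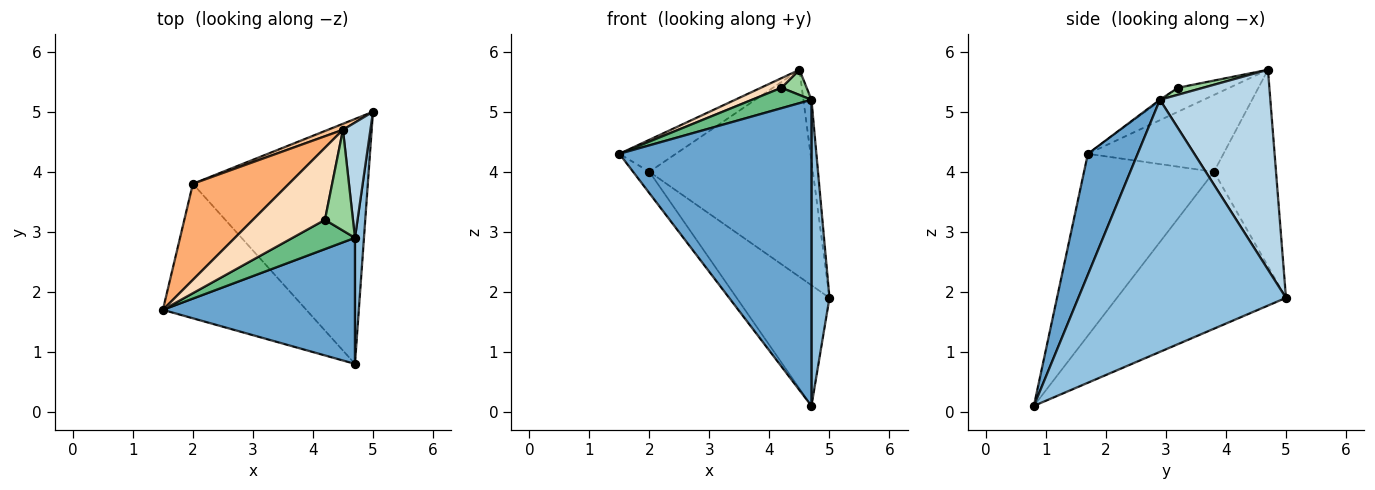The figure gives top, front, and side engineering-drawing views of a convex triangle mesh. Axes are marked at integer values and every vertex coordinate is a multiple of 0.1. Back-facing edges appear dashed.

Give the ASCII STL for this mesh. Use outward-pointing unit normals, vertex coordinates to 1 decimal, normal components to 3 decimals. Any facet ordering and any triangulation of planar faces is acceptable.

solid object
 facet normal 0.233 -0.899 0.370
  outer loop
   vertex 4.7 2.9 5.2
   vertex 1.5 1.7 4.3
   vertex 4.7 0.8 0.1
  endloop
 endfacet
 facet normal 0.996 -0.086 0.036
  outer loop
   vertex 4.7 2.9 5.2
   vertex 4.7 0.8 0.1
   vertex 5.0 5.0 1.9
  endloop
 endfacet
 facet normal 0.988 0.072 0.136
  outer loop
   vertex 4.7 2.9 5.2
   vertex 5.0 5.0 1.9
   vertex 4.5 4.7 5.7
  endloop
 endfacet
 facet normal -0.781 0.098 -0.616
  outer loop
   vertex 2.0 3.8 4.0
   vertex 4.7 0.8 0.1
   vertex 1.5 1.7 4.3
  endloop
 endfacet
 facet normal -0.627 0.344 -0.699
  outer loop
   vertex 2.0 3.8 4.0
   vertex 5.0 5.0 1.9
   vertex 4.7 0.8 0.1
  endloop
 endfacet
 facet normal -0.605 0.252 0.756
  outer loop
   vertex 2.0 3.8 4.0
   vertex 1.5 1.7 4.3
   vertex 4.5 4.7 5.7
  endloop
 endfacet
 facet normal -0.355 0.935 0.027
  outer loop
   vertex 2.0 3.8 4.0
   vertex 4.5 4.7 5.7
   vertex 5.0 5.0 1.9
  endloop
 endfacet
 facet normal -0.314 -0.125 0.941
  outer loop
   vertex 4.2 3.2 5.4
   vertex 4.5 4.7 5.7
   vertex 1.5 1.7 4.3
  endloop
 endfacet
 facet normal -0.016 -0.573 0.820
  outer loop
   vertex 4.2 3.2 5.4
   vertex 1.5 1.7 4.3
   vertex 4.7 2.9 5.2
  endloop
 endfacet
 facet normal 0.236 -0.236 0.943
  outer loop
   vertex 4.2 3.2 5.4
   vertex 4.7 2.9 5.2
   vertex 4.5 4.7 5.7
  endloop
 endfacet
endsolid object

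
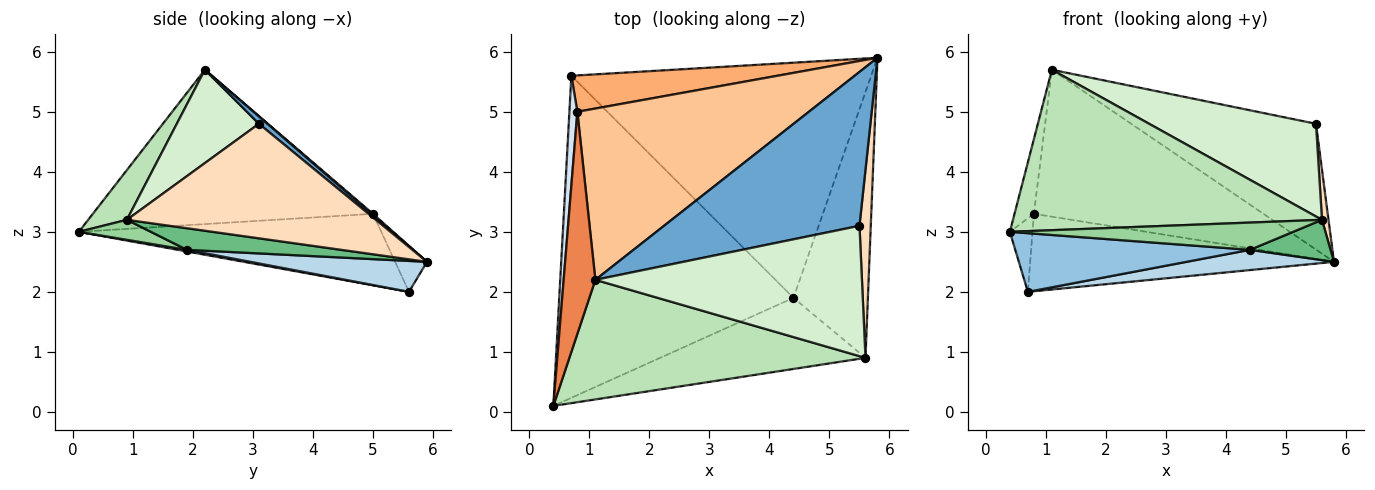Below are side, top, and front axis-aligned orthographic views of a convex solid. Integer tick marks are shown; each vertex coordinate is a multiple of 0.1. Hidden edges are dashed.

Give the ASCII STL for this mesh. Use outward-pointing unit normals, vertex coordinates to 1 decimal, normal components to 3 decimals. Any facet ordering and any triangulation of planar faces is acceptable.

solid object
 facet normal 0.029 0.633 0.774
  outer loop
   vertex 5.5 3.1 4.8
   vertex 5.8 5.9 2.5
   vertex 1.1 2.2 5.7
  endloop
 endfacet
 facet normal 0.007 -0.179 -0.984
  outer loop
   vertex 4.4 1.9 2.7
   vertex 0.4 0.1 3.0
   vertex 0.7 5.6 2.0
  endloop
 endfacet
 facet normal 0.102 -0.085 -0.991
  outer loop
   vertex 4.4 1.9 2.7
   vertex 0.7 5.6 2.0
   vertex 5.8 5.9 2.5
  endloop
 endfacet
 facet normal -0.991 0.074 0.110
  outer loop
   vertex 0.8 5.0 3.3
   vertex 0.7 5.6 2.0
   vertex 0.4 0.1 3.0
  endloop
 endfacet
 facet normal -0.977 0.067 0.201
  outer loop
   vertex 0.8 5.0 3.3
   vertex 0.4 0.1 3.0
   vertex 1.1 2.2 5.7
  endloop
 endfacet
 facet normal -0.094 0.901 0.423
  outer loop
   vertex 0.8 5.0 3.3
   vertex 5.8 5.9 2.5
   vertex 0.7 5.6 2.0
  endloop
 endfacet
 facet normal 0.004 0.651 0.759
  outer loop
   vertex 0.8 5.0 3.3
   vertex 1.1 2.2 5.7
   vertex 5.8 5.9 2.5
  endloop
 endfacet
 facet normal 0.995 -0.026 0.098
  outer loop
   vertex 5.6 0.9 3.2
   vertex 5.8 5.9 2.5
   vertex 5.5 3.1 4.8
  endloop
 endfacet
 facet normal 0.276 -0.144 -0.950
  outer loop
   vertex 5.6 0.9 3.2
   vertex 4.4 1.9 2.7
   vertex 5.8 5.9 2.5
  endloop
 endfacet
 facet normal 0.091 -0.356 -0.930
  outer loop
   vertex 5.6 0.9 3.2
   vertex 0.4 0.1 3.0
   vertex 4.4 1.9 2.7
  endloop
 endfacet
 facet normal 0.100 -0.798 0.595
  outer loop
   vertex 5.6 0.9 3.2
   vertex 1.1 2.2 5.7
   vertex 0.4 0.1 3.0
  endloop
 endfacet
 facet normal 0.274 -0.557 0.784
  outer loop
   vertex 5.6 0.9 3.2
   vertex 5.5 3.1 4.8
   vertex 1.1 2.2 5.7
  endloop
 endfacet
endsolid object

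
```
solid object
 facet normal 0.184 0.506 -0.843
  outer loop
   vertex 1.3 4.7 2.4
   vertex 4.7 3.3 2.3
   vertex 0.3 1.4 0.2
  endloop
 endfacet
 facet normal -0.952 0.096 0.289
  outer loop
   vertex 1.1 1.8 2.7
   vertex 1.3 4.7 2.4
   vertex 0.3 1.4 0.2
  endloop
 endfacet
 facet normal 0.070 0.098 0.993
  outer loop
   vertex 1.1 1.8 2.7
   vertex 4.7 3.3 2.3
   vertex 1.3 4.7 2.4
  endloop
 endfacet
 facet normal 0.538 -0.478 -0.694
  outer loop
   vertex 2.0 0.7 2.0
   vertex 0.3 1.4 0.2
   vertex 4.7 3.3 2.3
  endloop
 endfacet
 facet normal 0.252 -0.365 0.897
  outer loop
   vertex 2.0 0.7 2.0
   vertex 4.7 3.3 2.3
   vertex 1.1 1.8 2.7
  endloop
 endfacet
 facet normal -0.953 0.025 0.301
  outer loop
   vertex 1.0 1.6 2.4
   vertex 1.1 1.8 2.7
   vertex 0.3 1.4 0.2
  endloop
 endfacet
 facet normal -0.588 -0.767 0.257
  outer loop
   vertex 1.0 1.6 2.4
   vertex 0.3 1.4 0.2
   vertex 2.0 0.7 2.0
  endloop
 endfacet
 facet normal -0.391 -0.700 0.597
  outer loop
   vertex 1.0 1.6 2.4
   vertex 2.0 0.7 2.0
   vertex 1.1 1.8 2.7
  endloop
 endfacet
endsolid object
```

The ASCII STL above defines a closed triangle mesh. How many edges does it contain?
12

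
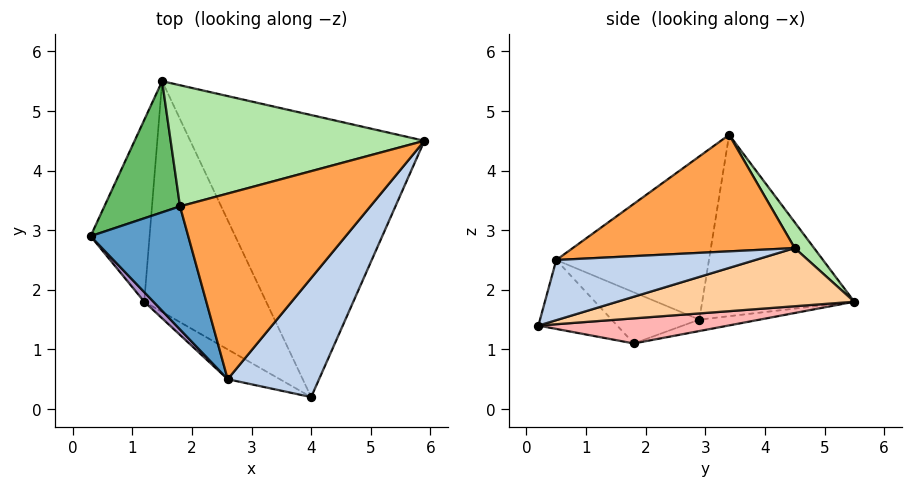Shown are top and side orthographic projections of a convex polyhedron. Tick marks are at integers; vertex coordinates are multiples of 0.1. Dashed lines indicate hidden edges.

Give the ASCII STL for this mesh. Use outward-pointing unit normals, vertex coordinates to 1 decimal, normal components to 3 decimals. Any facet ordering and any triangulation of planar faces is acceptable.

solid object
 facet normal -0.733 -0.520 0.439
  outer loop
   vertex 2.6 0.5 2.5
   vertex 1.8 3.4 4.6
   vertex 0.3 2.9 1.5
  endloop
 endfacet
 facet normal 0.493 -0.444 0.748
  outer loop
   vertex 2.6 0.5 2.5
   vertex 4.0 0.2 1.4
   vertex 5.9 4.5 2.7
  endloop
 endfacet
 facet normal 0.472 -0.428 0.771
  outer loop
   vertex 2.6 0.5 2.5
   vertex 5.9 4.5 2.7
   vertex 1.8 3.4 4.6
  endloop
 endfacet
 facet normal 0.237 0.184 -0.954
  outer loop
   vertex 1.5 5.5 1.8
   vertex 5.9 4.5 2.7
   vertex 4.0 0.2 1.4
  endloop
 endfacet
 facet normal -0.862 0.356 0.360
  outer loop
   vertex 1.5 5.5 1.8
   vertex 0.3 2.9 1.5
   vertex 1.8 3.4 4.6
  endloop
 endfacet
 facet normal 0.061 0.802 0.595
  outer loop
   vertex 1.5 5.5 1.8
   vertex 1.8 3.4 4.6
   vertex 5.9 4.5 2.7
  endloop
 endfacet
 facet normal -0.187 0.197 -0.962
  outer loop
   vertex 1.2 1.8 1.1
   vertex 0.3 2.9 1.5
   vertex 1.5 5.5 1.8
  endloop
 endfacet
 facet normal 0.199 0.167 -0.966
  outer loop
   vertex 1.2 1.8 1.1
   vertex 1.5 5.5 1.8
   vertex 4.0 0.2 1.4
  endloop
 endfacet
 facet normal -0.743 -0.656 0.133
  outer loop
   vertex 1.2 1.8 1.1
   vertex 2.6 0.5 2.5
   vertex 0.3 2.9 1.5
  endloop
 endfacet
 facet normal -0.441 -0.834 -0.333
  outer loop
   vertex 1.2 1.8 1.1
   vertex 4.0 0.2 1.4
   vertex 2.6 0.5 2.5
  endloop
 endfacet
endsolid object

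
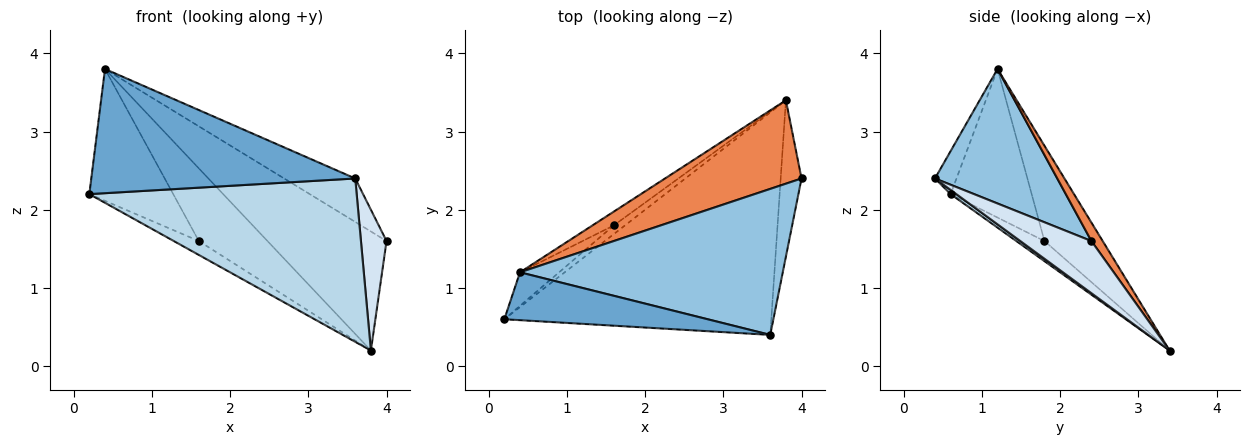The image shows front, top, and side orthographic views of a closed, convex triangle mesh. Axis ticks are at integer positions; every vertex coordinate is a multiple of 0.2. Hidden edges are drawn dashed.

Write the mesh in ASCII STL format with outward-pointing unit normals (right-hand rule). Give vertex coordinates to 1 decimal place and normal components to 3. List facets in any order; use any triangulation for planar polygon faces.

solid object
 facet normal -0.076 -0.930 0.358
  outer loop
   vertex 0.4 1.2 3.8
   vertex 0.2 0.6 2.2
   vertex 3.6 0.4 2.4
  endloop
 endfacet
 facet normal 0.440 0.256 0.860
  outer loop
   vertex 0.4 1.2 3.8
   vertex 3.6 0.4 2.4
   vertex 4.0 2.4 1.6
  endloop
 endfacet
 facet normal 0.013 -0.592 -0.806
  outer loop
   vertex 3.8 3.4 0.2
   vertex 3.6 0.4 2.4
   vertex 0.2 0.6 2.2
  endloop
 endfacet
 facet normal 0.881 -0.317 -0.352
  outer loop
   vertex 3.8 3.4 0.2
   vertex 4.0 2.4 1.6
   vertex 3.6 0.4 2.4
  endloop
 endfacet
 facet normal 0.077 0.816 0.572
  outer loop
   vertex 3.8 3.4 0.2
   vertex 0.4 1.2 3.8
   vertex 4.0 2.4 1.6
  endloop
 endfacet
 facet normal -0.683 0.707 -0.180
  outer loop
   vertex 1.6 1.8 1.6
   vertex 0.2 0.6 2.2
   vertex 0.4 1.2 3.8
  endloop
 endfacet
 facet normal -0.690 0.614 -0.383
  outer loop
   vertex 1.6 1.8 1.6
   vertex 3.8 3.4 0.2
   vertex 0.2 0.6 2.2
  endloop
 endfacet
 facet normal -0.640 0.755 -0.143
  outer loop
   vertex 1.6 1.8 1.6
   vertex 0.4 1.2 3.8
   vertex 3.8 3.4 0.2
  endloop
 endfacet
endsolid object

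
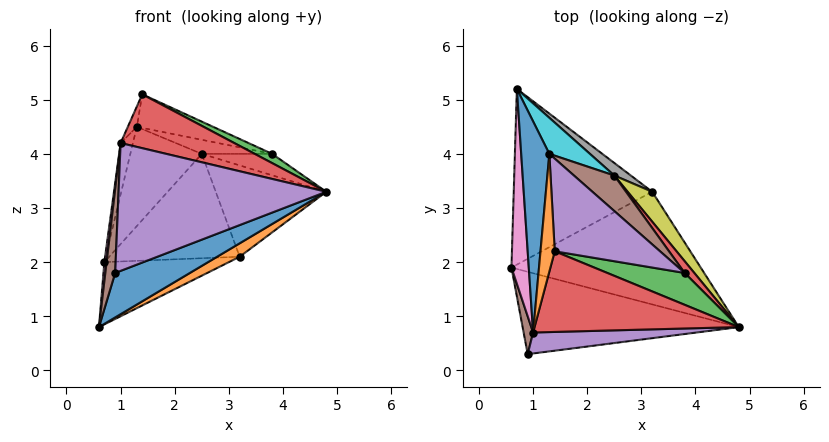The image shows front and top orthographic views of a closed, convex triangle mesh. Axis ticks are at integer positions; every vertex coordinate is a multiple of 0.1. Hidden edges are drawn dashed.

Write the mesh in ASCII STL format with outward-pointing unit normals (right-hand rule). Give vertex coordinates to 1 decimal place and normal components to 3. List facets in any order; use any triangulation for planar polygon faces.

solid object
 facet normal 0.371 -0.441 -0.817
  outer loop
   vertex 0.9 0.3 1.8
   vertex 0.6 1.9 0.8
   vertex 4.8 0.8 3.3
  endloop
 endfacet
 facet normal 0.489 -0.103 -0.866
  outer loop
   vertex 3.2 3.3 2.1
   vertex 4.8 0.8 3.3
   vertex 0.6 1.9 0.8
  endloop
 endfacet
 facet normal 0.280 0.321 -0.905
  outer loop
   vertex 3.2 3.3 2.1
   vertex 0.6 1.9 0.8
   vertex 0.7 5.2 2.0
  endloop
 endfacet
 facet normal 0.207 -0.543 0.814
  outer loop
   vertex 1.0 0.7 4.2
   vertex 4.8 0.8 3.3
   vertex 1.4 2.2 5.1
  endloop
 endfacet
 facet normal 0.064 -0.985 0.161
  outer loop
   vertex 1.0 0.7 4.2
   vertex 0.9 0.3 1.8
   vertex 4.8 0.8 3.3
  endloop
 endfacet
 facet normal -0.987 -0.144 0.065
  outer loop
   vertex 1.0 0.7 4.2
   vertex 0.6 1.9 0.8
   vertex 0.9 0.3 1.8
  endloop
 endfacet
 facet normal -0.994 -0.011 0.113
  outer loop
   vertex 1.0 0.7 4.2
   vertex 0.7 5.2 2.0
   vertex 0.6 1.9 0.8
  endloop
 endfacet
 facet normal 0.600 0.794 0.096
  outer loop
   vertex 2.5 3.6 4.0
   vertex 3.2 3.3 2.1
   vertex 0.7 5.2 2.0
  endloop
 endfacet
 facet normal 0.781 0.593 0.194
  outer loop
   vertex 2.5 3.6 4.0
   vertex 4.8 0.8 3.3
   vertex 3.2 3.3 2.1
  endloop
 endfacet
 facet normal 0.415 0.855 0.311
  outer loop
   vertex 1.3 4.0 4.5
   vertex 2.5 3.6 4.0
   vertex 0.7 5.2 2.0
  endloop
 endfacet
 facet normal -0.963 0.064 0.262
  outer loop
   vertex 1.3 4.0 4.5
   vertex 0.7 5.2 2.0
   vertex 1.0 0.7 4.2
  endloop
 endfacet
 facet normal -0.944 0.056 0.326
  outer loop
   vertex 1.3 4.0 4.5
   vertex 1.0 0.7 4.2
   vertex 1.4 2.2 5.1
  endloop
 endfacet
 facet normal 0.366 -0.259 0.894
  outer loop
   vertex 3.8 1.8 4.0
   vertex 1.4 2.2 5.1
   vertex 4.8 0.8 3.3
  endloop
 endfacet
 facet normal 0.772 0.557 0.306
  outer loop
   vertex 3.8 1.8 4.0
   vertex 4.8 0.8 3.3
   vertex 2.5 3.6 4.0
  endloop
 endfacet
 facet normal 0.438 0.306 0.845
  outer loop
   vertex 3.8 1.8 4.0
   vertex 1.3 4.0 4.5
   vertex 1.4 2.2 5.1
  endloop
 endfacet
 facet normal 0.454 0.328 0.828
  outer loop
   vertex 3.8 1.8 4.0
   vertex 2.5 3.6 4.0
   vertex 1.3 4.0 4.5
  endloop
 endfacet
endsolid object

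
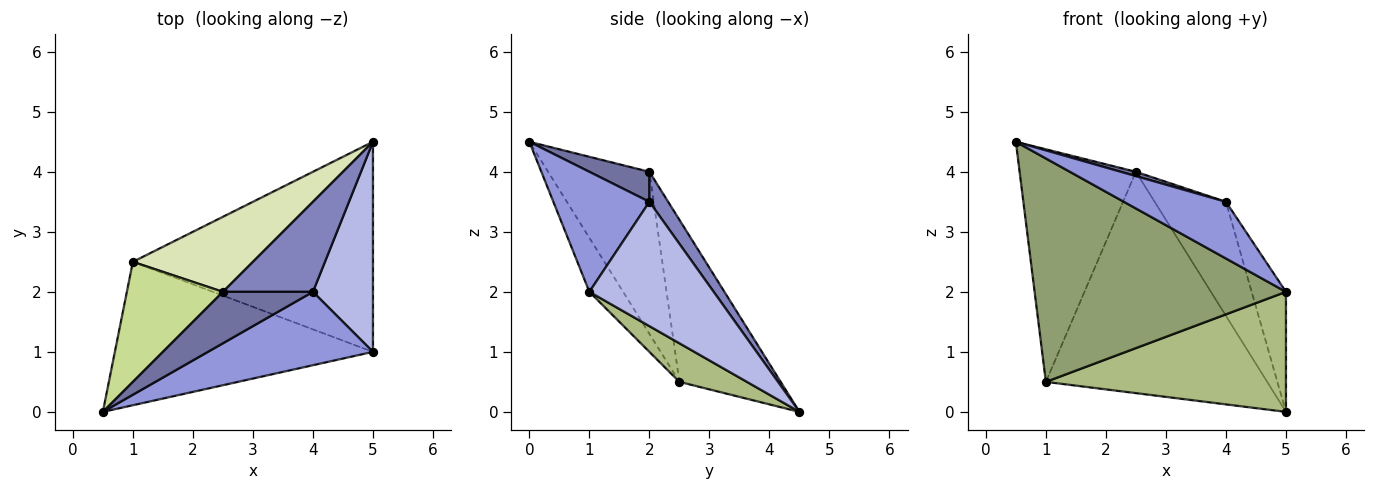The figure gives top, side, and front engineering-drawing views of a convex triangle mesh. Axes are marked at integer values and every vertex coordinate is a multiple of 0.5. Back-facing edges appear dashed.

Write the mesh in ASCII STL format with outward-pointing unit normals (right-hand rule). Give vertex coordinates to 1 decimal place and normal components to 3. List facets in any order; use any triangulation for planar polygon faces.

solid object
 facet normal 0.315 -0.079 0.946
  outer loop
   vertex 2.5 2.0 4.0
   vertex 0.5 0.0 4.5
   vertex 4.0 2.0 3.5
  endloop
 endfacet
 facet normal 0.202 0.769 0.607
  outer loop
   vertex 2.5 2.0 4.0
   vertex 4.0 2.0 3.5
   vertex 5.0 4.5 0.0
  endloop
 endfacet
 facet normal 0.499 -0.530 0.686
  outer loop
   vertex 5.0 1.0 2.0
   vertex 4.0 2.0 3.5
   vertex 0.5 0.0 4.5
  endloop
 endfacet
 facet normal 0.874 0.241 0.422
  outer loop
   vertex 5.0 1.0 2.0
   vertex 5.0 4.5 0.0
   vertex 4.0 2.0 3.5
  endloop
 endfacet
 facet normal -0.112 -0.836 -0.537
  outer loop
   vertex 1.0 2.5 0.5
   vertex 5.0 1.0 2.0
   vertex 0.5 0.0 4.5
  endloop
 endfacet
 facet normal 0.138 -0.491 -0.860
  outer loop
   vertex 1.0 2.5 0.5
   vertex 5.0 4.5 0.0
   vertex 5.0 1.0 2.0
  endloop
 endfacet
 facet normal -0.612 0.703 0.363
  outer loop
   vertex 1.0 2.5 0.5
   vertex 0.5 0.0 4.5
   vertex 2.5 2.0 4.0
  endloop
 endfacet
 facet normal -0.398 0.869 0.295
  outer loop
   vertex 1.0 2.5 0.5
   vertex 2.5 2.0 4.0
   vertex 5.0 4.5 0.0
  endloop
 endfacet
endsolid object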